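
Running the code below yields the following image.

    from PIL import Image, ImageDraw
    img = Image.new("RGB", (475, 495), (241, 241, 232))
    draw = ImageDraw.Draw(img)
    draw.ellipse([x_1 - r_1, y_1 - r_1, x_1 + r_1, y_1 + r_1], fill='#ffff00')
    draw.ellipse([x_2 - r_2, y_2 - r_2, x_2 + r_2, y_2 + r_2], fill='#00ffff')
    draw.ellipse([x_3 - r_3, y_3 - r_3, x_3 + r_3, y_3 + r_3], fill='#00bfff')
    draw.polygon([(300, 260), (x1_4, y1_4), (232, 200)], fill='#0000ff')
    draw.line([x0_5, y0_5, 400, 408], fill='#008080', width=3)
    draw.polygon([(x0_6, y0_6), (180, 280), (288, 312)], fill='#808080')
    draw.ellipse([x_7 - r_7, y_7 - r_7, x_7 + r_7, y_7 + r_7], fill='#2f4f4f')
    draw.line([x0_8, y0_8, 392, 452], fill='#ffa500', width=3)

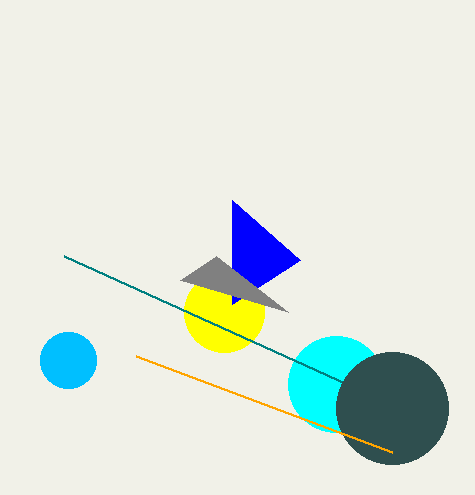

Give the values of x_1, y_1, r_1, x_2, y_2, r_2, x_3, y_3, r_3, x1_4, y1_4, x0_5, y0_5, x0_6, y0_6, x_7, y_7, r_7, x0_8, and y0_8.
x_1 = 224, y_1 = 312, r_1 = 40, x_2 = 336, y_2 = 384, r_2 = 48, x_3 = 68, y_3 = 360, r_3 = 28, x1_4 = 232, y1_4 = 304, x0_5 = 64, y0_5 = 256, x0_6 = 216, y0_6 = 256, x_7 = 392, y_7 = 408, r_7 = 56, x0_8 = 136, y0_8 = 356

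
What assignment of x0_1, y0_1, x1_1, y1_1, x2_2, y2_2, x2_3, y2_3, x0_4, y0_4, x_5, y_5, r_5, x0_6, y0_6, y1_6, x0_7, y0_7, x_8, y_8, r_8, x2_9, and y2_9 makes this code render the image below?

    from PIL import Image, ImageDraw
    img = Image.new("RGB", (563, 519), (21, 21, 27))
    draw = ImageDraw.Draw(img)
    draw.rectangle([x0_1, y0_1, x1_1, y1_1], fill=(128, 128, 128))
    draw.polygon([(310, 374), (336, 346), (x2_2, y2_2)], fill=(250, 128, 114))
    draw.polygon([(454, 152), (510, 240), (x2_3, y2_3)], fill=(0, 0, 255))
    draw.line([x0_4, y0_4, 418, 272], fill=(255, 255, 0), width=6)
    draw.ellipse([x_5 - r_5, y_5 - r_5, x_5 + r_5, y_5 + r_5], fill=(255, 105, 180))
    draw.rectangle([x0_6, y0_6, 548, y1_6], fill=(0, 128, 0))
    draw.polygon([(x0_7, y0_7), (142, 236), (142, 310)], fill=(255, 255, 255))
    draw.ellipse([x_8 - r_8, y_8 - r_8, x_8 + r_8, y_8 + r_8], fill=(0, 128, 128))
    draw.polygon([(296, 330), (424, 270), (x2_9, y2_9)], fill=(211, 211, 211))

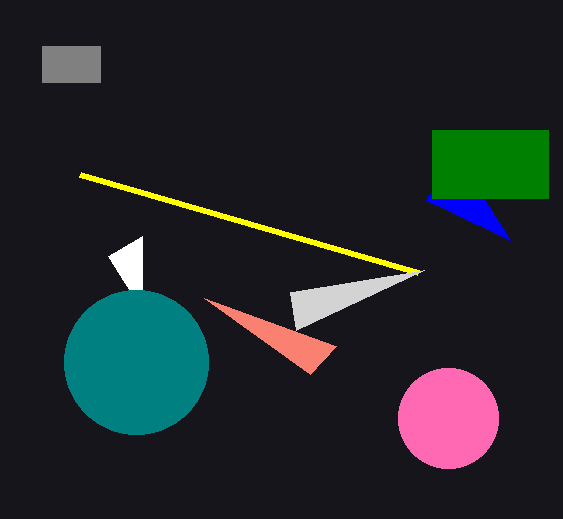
x0_1 = 42; y0_1 = 46; x1_1 = 100; y1_1 = 82; x2_2 = 204; y2_2 = 298; x2_3 = 426; y2_3 = 200; x0_4 = 80; y0_4 = 174; x_5 = 448; y_5 = 418; r_5 = 50; x0_6 = 432; y0_6 = 130; y1_6 = 198; x0_7 = 108; y0_7 = 256; x_8 = 136; y_8 = 362; r_8 = 72; x2_9 = 290; y2_9 = 292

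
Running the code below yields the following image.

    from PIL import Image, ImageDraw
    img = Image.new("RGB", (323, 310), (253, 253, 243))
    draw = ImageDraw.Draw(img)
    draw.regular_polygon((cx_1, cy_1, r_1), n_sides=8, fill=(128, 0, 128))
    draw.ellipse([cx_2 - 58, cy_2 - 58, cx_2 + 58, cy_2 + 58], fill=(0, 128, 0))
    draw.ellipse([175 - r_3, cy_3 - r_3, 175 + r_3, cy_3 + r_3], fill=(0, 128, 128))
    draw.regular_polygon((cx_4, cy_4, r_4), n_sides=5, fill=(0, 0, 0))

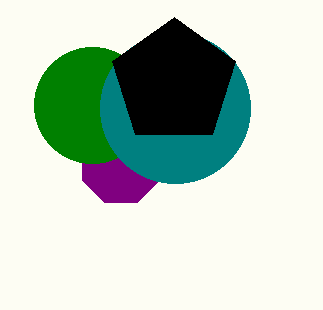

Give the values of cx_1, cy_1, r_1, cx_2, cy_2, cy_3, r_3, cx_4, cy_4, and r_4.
cx_1 = 121; cy_1 = 164; r_1 = 42; cx_2 = 92; cy_2 = 105; cy_3 = 108; r_3 = 75; cx_4 = 174; cy_4 = 82; r_4 = 65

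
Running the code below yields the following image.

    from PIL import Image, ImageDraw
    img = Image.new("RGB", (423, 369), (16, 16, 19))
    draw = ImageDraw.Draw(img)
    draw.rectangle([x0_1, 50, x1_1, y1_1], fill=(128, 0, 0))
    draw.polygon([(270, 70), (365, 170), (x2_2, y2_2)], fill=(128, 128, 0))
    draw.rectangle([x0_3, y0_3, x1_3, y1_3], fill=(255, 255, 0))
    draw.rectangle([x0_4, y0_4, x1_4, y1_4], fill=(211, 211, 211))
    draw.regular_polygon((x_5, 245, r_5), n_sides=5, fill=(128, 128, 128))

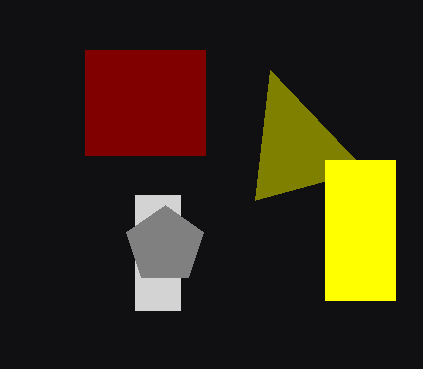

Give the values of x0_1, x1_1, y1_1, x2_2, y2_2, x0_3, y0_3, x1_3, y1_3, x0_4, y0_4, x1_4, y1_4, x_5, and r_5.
x0_1 = 85
x1_1 = 205
y1_1 = 155
x2_2 = 255
y2_2 = 200
x0_3 = 325
y0_3 = 160
x1_3 = 395
y1_3 = 300
x0_4 = 135
y0_4 = 195
x1_4 = 180
y1_4 = 310
x_5 = 165
r_5 = 40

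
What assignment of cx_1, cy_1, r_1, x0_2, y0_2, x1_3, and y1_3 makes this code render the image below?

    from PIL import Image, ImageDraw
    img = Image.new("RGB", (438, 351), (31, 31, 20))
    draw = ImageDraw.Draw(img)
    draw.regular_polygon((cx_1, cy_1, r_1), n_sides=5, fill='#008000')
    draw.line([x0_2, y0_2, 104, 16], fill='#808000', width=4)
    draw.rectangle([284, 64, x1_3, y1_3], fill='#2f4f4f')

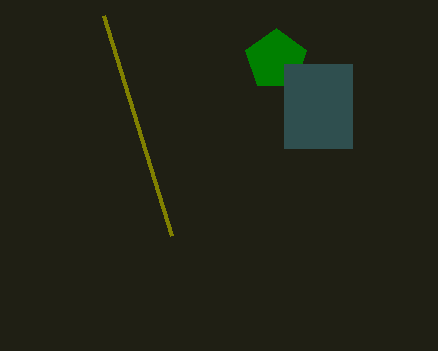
cx_1 = 276, cy_1 = 60, r_1 = 32, x0_2 = 172, y0_2 = 236, x1_3 = 352, y1_3 = 148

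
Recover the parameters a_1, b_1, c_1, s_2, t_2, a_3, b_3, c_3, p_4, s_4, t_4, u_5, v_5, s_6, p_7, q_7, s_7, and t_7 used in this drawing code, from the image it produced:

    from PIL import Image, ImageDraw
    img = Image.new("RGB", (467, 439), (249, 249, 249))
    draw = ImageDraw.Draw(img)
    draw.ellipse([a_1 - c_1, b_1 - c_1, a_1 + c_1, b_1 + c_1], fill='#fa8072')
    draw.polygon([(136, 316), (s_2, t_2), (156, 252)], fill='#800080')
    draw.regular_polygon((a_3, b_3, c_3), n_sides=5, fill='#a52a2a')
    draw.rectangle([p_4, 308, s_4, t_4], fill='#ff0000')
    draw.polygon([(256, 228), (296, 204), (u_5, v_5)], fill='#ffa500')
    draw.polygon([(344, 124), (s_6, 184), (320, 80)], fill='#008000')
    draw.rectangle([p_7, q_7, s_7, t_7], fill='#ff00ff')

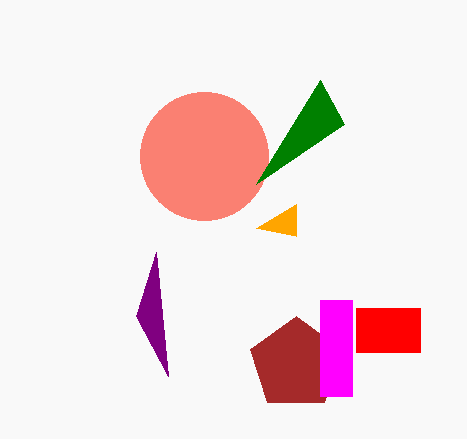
a_1 = 204
b_1 = 156
c_1 = 64
s_2 = 168
t_2 = 376
a_3 = 296
b_3 = 364
c_3 = 48
p_4 = 356
s_4 = 420
t_4 = 352
u_5 = 296
v_5 = 236
s_6 = 256
p_7 = 320
q_7 = 300
s_7 = 352
t_7 = 396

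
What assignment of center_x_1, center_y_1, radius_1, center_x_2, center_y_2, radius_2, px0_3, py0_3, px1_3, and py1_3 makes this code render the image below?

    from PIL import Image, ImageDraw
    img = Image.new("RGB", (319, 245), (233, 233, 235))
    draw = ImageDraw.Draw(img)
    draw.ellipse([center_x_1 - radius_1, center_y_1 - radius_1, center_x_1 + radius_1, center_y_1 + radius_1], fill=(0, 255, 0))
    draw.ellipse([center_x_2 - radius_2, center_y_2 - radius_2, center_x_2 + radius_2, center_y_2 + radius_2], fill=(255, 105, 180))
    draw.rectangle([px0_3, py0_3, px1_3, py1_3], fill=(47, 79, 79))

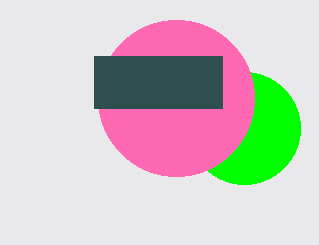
center_x_1 = 244
center_y_1 = 128
radius_1 = 56
center_x_2 = 176
center_y_2 = 98
radius_2 = 78
px0_3 = 94
py0_3 = 56
px1_3 = 222
py1_3 = 108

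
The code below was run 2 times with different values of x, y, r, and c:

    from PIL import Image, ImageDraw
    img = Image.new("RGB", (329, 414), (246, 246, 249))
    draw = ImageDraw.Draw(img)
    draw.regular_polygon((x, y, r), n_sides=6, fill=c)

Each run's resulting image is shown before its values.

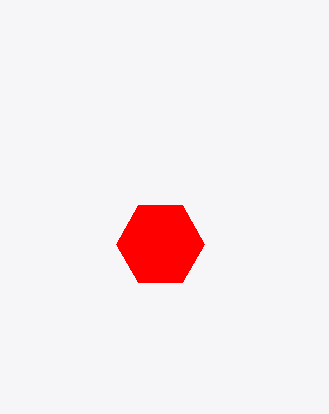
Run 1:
x = 160; y = 244; r = 44; c = 'red'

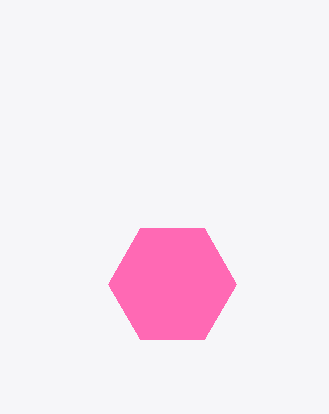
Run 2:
x = 172; y = 284; r = 64; c = 'hotpink'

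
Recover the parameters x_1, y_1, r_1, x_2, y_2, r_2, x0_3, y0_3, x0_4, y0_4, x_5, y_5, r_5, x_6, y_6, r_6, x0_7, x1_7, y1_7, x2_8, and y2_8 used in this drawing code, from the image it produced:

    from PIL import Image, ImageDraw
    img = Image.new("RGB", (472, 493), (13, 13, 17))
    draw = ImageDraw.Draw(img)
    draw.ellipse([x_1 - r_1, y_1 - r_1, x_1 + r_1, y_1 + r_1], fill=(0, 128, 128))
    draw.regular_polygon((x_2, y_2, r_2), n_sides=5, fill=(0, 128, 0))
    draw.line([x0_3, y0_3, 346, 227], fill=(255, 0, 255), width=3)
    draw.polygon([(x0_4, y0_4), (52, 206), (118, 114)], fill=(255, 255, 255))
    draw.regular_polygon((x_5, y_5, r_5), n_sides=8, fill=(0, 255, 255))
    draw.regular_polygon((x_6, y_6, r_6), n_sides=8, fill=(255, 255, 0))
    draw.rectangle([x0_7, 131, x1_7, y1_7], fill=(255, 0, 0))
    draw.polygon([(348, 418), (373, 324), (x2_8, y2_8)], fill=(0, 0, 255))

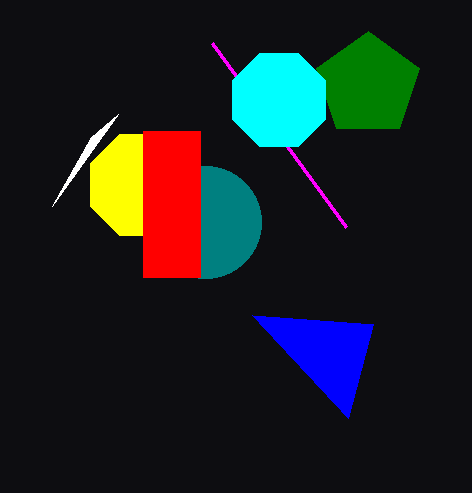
x_1 = 205; y_1 = 222; r_1 = 56; x_2 = 368; y_2 = 85; r_2 = 54; x0_3 = 212; y0_3 = 43; x0_4 = 91; y0_4 = 137; x_5 = 279; y_5 = 100; r_5 = 50; x_6 = 141; y_6 = 185; r_6 = 55; x0_7 = 143; x1_7 = 200; y1_7 = 277; x2_8 = 252; y2_8 = 315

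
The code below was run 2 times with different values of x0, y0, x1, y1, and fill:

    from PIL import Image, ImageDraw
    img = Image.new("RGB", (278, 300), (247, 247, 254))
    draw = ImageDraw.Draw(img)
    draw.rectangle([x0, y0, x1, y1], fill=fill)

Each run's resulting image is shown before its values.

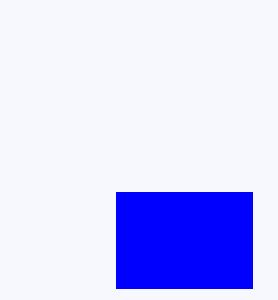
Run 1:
x0 = 116
y0 = 192
x1 = 252
y1 = 288
fill = 'blue'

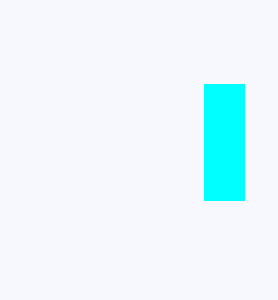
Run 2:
x0 = 204, y0 = 84, x1 = 244, y1 = 200, fill = 'cyan'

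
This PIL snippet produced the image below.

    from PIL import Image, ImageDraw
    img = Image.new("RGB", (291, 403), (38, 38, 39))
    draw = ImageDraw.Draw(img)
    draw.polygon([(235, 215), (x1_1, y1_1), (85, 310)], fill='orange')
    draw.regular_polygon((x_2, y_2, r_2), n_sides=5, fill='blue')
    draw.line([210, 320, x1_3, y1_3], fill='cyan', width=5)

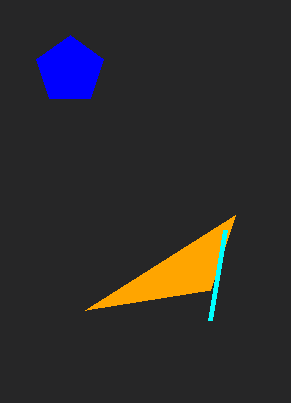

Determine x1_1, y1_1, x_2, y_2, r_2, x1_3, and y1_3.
x1_1 = 210; y1_1 = 290; x_2 = 70; y_2 = 70; r_2 = 35; x1_3 = 225; y1_3 = 230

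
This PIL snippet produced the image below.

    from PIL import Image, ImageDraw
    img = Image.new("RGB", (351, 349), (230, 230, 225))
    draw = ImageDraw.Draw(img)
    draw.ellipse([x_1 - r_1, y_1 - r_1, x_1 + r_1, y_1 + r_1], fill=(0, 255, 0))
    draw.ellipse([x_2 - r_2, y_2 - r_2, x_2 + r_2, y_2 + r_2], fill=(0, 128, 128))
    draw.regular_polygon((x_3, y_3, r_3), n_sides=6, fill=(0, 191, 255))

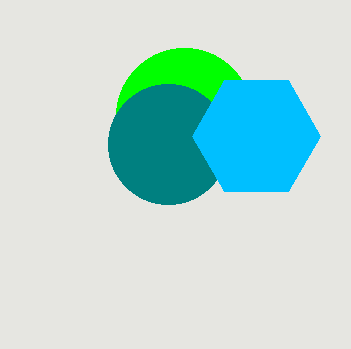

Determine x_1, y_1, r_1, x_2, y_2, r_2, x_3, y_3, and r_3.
x_1 = 184
y_1 = 116
r_1 = 68
x_2 = 168
y_2 = 144
r_2 = 60
x_3 = 256
y_3 = 136
r_3 = 64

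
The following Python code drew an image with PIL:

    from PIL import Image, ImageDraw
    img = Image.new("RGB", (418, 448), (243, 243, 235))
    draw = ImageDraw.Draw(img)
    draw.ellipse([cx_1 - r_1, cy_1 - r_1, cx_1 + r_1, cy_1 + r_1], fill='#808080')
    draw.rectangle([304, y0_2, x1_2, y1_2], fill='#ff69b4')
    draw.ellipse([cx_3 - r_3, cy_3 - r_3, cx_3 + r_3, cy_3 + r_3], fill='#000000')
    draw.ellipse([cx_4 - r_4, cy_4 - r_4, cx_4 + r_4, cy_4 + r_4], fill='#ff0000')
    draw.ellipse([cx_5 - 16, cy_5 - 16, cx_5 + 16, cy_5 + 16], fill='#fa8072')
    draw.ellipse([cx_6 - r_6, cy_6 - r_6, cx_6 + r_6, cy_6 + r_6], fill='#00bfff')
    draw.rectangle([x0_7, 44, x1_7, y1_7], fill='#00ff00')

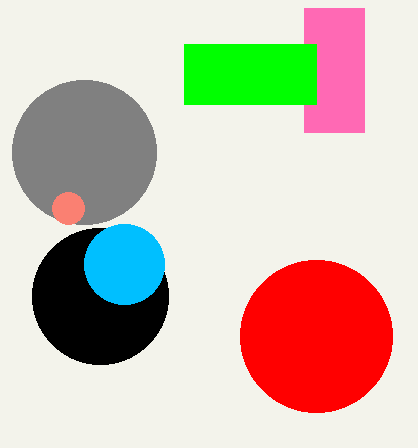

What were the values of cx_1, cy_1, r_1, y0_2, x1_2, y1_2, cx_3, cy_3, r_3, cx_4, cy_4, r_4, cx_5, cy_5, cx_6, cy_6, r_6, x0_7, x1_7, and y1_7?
cx_1 = 84
cy_1 = 152
r_1 = 72
y0_2 = 8
x1_2 = 364
y1_2 = 132
cx_3 = 100
cy_3 = 296
r_3 = 68
cx_4 = 316
cy_4 = 336
r_4 = 76
cx_5 = 68
cy_5 = 208
cx_6 = 124
cy_6 = 264
r_6 = 40
x0_7 = 184
x1_7 = 316
y1_7 = 104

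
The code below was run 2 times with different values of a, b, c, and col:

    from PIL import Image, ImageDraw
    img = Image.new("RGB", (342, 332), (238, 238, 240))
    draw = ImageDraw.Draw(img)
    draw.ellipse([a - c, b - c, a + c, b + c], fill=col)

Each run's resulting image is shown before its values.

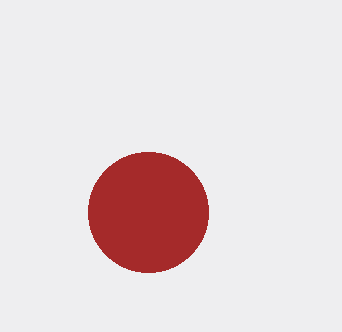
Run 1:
a = 148; b = 212; c = 60; col = 'brown'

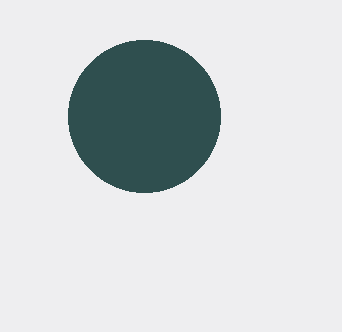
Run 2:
a = 144, b = 116, c = 76, col = 'darkslategray'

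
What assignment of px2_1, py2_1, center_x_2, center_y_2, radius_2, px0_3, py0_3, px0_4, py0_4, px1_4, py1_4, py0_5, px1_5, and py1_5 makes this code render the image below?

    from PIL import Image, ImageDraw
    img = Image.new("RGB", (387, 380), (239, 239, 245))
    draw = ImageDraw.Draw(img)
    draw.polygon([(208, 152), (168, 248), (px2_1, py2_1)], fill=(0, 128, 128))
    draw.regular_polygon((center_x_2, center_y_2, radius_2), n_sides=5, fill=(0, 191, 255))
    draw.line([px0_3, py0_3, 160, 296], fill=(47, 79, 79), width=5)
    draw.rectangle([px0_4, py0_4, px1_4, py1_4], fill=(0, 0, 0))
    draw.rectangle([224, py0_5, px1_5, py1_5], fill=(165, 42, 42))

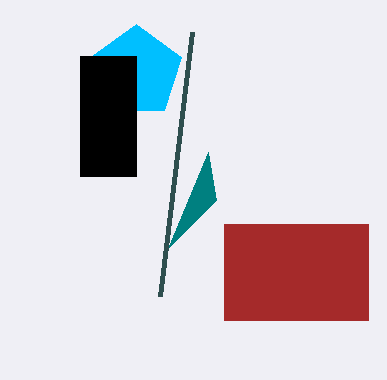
px2_1 = 216, py2_1 = 200, center_x_2 = 136, center_y_2 = 72, radius_2 = 48, px0_3 = 192, py0_3 = 32, px0_4 = 80, py0_4 = 56, px1_4 = 136, py1_4 = 176, py0_5 = 224, px1_5 = 368, py1_5 = 320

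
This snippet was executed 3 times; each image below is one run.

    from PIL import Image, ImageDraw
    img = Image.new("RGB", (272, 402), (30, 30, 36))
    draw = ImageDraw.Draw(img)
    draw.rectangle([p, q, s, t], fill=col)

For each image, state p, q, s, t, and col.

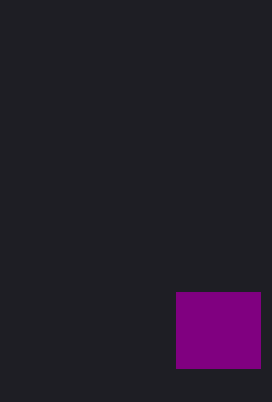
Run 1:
p = 176
q = 292
s = 260
t = 368
col = 'purple'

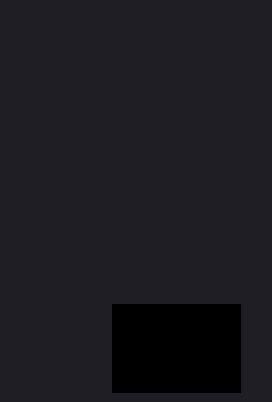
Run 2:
p = 112
q = 304
s = 240
t = 392
col = 'black'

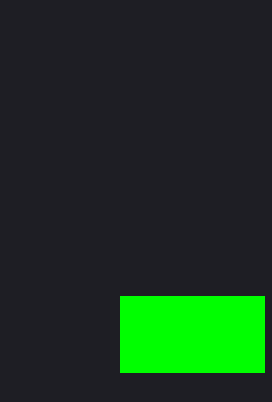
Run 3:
p = 120, q = 296, s = 264, t = 372, col = 'lime'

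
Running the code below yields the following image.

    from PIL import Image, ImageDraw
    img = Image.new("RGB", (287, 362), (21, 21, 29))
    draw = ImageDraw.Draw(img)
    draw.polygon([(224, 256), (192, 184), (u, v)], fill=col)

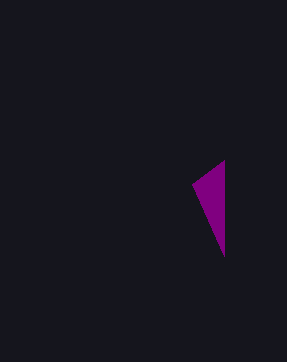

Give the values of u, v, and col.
u = 224; v = 160; col = 'purple'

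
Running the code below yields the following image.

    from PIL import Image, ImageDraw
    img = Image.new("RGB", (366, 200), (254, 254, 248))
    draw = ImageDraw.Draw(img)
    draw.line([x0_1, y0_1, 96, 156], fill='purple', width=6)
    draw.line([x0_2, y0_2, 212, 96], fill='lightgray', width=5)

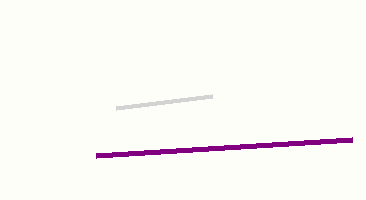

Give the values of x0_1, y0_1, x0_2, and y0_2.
x0_1 = 352
y0_1 = 140
x0_2 = 116
y0_2 = 108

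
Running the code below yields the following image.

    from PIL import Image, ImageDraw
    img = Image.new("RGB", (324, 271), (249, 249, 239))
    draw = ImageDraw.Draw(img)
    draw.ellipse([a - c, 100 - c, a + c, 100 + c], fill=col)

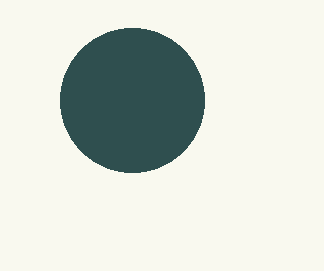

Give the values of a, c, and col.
a = 132
c = 72
col = 'darkslategray'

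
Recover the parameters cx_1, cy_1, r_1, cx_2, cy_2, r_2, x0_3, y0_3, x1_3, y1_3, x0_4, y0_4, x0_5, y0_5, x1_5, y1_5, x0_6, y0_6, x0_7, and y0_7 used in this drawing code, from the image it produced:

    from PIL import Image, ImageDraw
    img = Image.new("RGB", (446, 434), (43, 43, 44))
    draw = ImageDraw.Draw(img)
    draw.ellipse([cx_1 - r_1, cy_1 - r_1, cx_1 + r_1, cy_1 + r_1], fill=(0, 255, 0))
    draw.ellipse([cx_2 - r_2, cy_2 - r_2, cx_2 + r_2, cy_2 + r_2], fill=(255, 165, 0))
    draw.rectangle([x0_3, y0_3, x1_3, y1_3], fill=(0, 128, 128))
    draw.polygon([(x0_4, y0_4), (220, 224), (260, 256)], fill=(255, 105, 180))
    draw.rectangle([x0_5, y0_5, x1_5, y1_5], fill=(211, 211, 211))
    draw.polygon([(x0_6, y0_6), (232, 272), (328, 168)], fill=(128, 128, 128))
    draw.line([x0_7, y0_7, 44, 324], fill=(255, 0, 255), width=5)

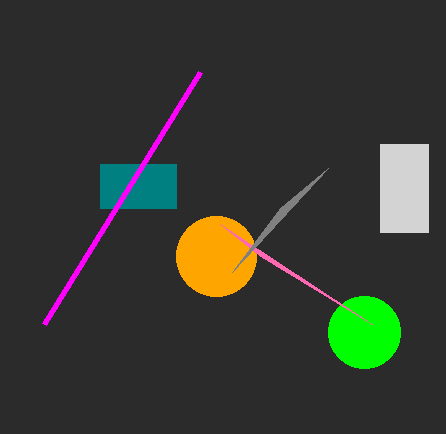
cx_1 = 364, cy_1 = 332, r_1 = 36, cx_2 = 216, cy_2 = 256, r_2 = 40, x0_3 = 100, y0_3 = 164, x1_3 = 176, y1_3 = 208, x0_4 = 372, y0_4 = 324, x0_5 = 380, y0_5 = 144, x1_5 = 428, y1_5 = 232, x0_6 = 280, y0_6 = 208, x0_7 = 200, y0_7 = 72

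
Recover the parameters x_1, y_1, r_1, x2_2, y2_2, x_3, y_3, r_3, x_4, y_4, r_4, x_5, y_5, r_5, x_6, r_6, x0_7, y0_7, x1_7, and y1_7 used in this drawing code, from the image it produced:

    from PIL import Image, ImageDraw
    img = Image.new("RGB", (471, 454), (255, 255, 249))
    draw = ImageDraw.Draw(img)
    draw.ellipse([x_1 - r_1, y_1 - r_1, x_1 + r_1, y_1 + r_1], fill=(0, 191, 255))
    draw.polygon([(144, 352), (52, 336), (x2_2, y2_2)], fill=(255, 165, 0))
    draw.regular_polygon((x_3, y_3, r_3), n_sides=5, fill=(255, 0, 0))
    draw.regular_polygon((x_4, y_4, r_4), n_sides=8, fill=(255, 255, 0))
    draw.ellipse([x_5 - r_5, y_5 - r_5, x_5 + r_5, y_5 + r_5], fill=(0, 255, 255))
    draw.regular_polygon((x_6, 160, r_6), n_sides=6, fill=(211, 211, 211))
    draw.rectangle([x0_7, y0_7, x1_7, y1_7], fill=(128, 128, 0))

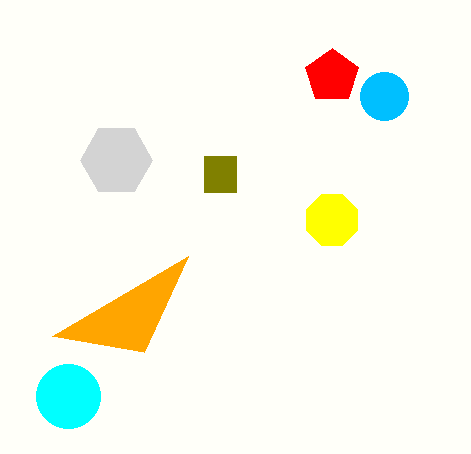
x_1 = 384; y_1 = 96; r_1 = 24; x2_2 = 188; y2_2 = 256; x_3 = 332; y_3 = 76; r_3 = 28; x_4 = 332; y_4 = 220; r_4 = 28; x_5 = 68; y_5 = 396; r_5 = 32; x_6 = 116; r_6 = 36; x0_7 = 204; y0_7 = 156; x1_7 = 236; y1_7 = 192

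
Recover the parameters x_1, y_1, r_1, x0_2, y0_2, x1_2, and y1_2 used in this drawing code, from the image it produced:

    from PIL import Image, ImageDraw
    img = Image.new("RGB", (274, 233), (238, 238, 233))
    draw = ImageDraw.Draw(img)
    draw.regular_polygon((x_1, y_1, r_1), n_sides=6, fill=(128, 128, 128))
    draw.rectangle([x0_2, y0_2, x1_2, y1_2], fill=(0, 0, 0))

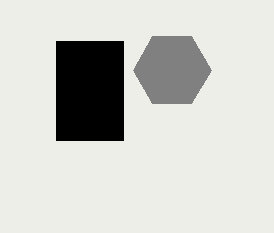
x_1 = 172, y_1 = 70, r_1 = 39, x0_2 = 56, y0_2 = 41, x1_2 = 123, y1_2 = 140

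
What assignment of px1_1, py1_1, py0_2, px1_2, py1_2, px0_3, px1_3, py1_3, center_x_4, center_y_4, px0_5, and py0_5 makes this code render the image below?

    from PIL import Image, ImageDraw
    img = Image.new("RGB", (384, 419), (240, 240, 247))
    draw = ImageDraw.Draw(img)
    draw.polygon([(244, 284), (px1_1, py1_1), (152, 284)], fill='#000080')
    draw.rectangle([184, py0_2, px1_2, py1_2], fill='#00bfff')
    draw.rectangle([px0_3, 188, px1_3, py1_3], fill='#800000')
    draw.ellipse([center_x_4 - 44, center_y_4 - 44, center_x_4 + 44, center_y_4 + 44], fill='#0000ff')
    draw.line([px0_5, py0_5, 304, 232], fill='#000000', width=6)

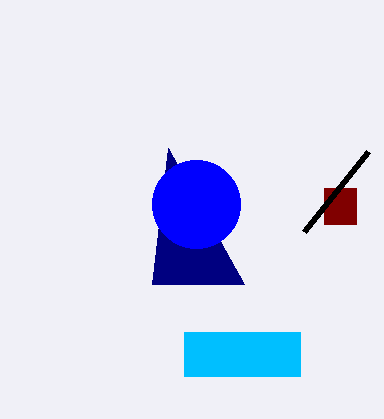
px1_1 = 168, py1_1 = 148, py0_2 = 332, px1_2 = 300, py1_2 = 376, px0_3 = 324, px1_3 = 356, py1_3 = 224, center_x_4 = 196, center_y_4 = 204, px0_5 = 368, py0_5 = 152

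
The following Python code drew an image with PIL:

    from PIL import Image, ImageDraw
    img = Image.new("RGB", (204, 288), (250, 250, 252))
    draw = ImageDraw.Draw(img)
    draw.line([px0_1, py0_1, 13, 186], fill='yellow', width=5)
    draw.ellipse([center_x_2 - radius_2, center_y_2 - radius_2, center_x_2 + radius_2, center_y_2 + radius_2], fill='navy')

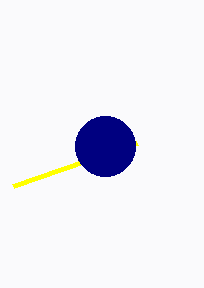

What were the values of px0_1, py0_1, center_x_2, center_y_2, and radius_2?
px0_1 = 137
py0_1 = 143
center_x_2 = 105
center_y_2 = 146
radius_2 = 30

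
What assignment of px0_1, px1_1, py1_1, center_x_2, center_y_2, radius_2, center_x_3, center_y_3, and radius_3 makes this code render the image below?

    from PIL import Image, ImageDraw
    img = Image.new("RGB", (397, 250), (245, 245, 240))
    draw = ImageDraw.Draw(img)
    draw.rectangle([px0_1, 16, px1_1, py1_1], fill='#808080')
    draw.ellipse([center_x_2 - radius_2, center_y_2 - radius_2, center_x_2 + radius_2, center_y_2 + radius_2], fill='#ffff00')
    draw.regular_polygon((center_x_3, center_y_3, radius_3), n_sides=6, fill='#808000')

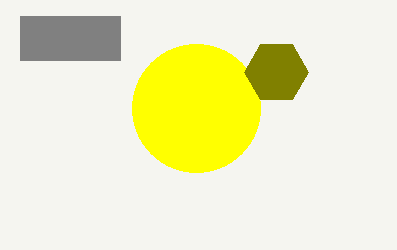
px0_1 = 20; px1_1 = 120; py1_1 = 60; center_x_2 = 196; center_y_2 = 108; radius_2 = 64; center_x_3 = 276; center_y_3 = 72; radius_3 = 32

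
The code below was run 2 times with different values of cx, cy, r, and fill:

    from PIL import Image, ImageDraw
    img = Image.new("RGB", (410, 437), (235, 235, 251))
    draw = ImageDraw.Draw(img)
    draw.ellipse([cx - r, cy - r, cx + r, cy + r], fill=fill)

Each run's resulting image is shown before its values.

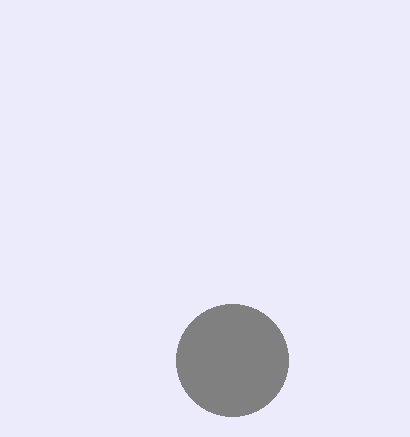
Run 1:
cx = 232
cy = 360
r = 56
fill = 'gray'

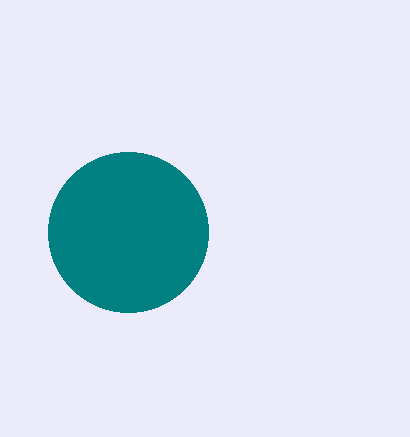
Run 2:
cx = 128, cy = 232, r = 80, fill = 'teal'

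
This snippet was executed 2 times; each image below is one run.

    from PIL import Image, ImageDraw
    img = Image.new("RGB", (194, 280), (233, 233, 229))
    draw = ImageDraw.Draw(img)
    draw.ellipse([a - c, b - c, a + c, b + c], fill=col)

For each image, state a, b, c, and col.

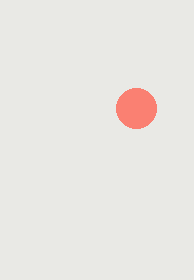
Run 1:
a = 136, b = 108, c = 20, col = 'salmon'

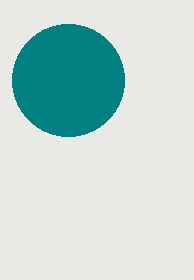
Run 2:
a = 68; b = 80; c = 56; col = 'teal'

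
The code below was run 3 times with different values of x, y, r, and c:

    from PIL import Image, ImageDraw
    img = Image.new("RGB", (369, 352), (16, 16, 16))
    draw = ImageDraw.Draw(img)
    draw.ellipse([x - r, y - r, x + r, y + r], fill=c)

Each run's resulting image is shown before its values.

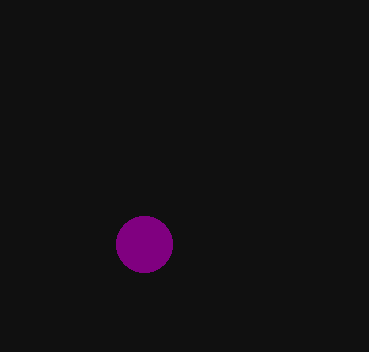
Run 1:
x = 144
y = 244
r = 28
c = 'purple'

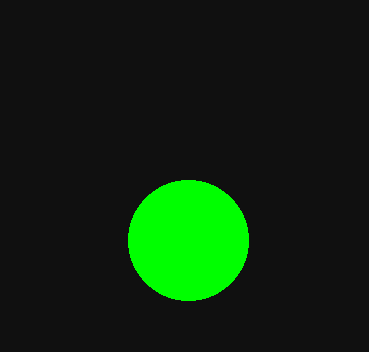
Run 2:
x = 188; y = 240; r = 60; c = 'lime'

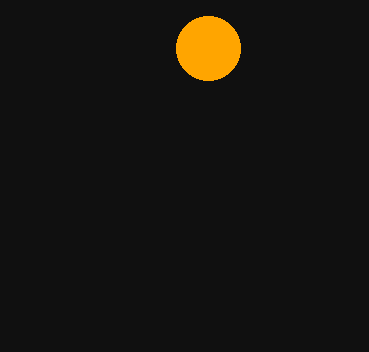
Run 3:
x = 208; y = 48; r = 32; c = 'orange'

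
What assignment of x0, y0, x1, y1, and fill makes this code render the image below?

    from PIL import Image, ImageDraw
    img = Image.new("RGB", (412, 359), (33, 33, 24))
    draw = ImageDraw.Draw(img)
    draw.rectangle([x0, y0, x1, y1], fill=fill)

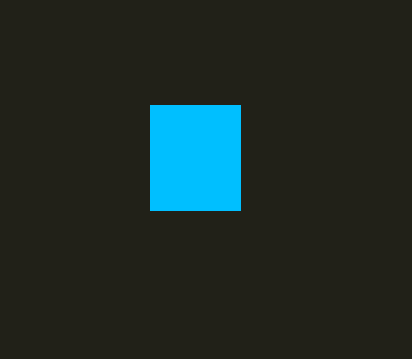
x0 = 150, y0 = 105, x1 = 240, y1 = 210, fill = 'deepskyblue'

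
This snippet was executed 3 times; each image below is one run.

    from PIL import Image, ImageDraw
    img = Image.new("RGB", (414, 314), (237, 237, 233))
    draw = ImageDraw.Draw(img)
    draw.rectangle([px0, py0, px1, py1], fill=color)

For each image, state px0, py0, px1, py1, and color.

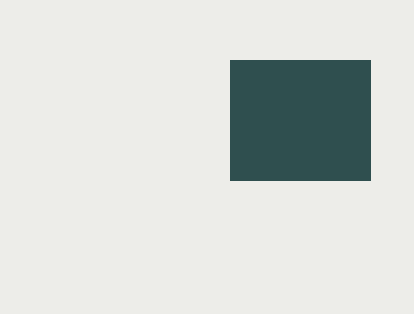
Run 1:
px0 = 230, py0 = 60, px1 = 370, py1 = 180, color = 'darkslategray'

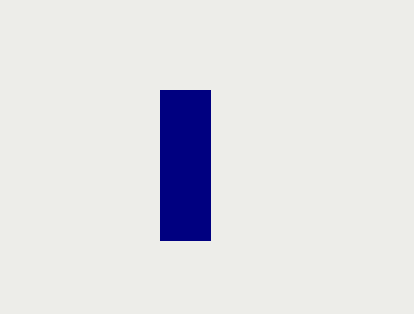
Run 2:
px0 = 160, py0 = 90, px1 = 210, py1 = 240, color = 'navy'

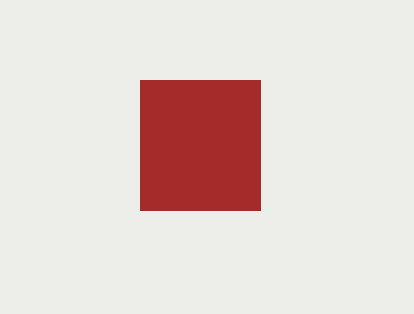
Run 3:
px0 = 140
py0 = 80
px1 = 260
py1 = 210
color = 'brown'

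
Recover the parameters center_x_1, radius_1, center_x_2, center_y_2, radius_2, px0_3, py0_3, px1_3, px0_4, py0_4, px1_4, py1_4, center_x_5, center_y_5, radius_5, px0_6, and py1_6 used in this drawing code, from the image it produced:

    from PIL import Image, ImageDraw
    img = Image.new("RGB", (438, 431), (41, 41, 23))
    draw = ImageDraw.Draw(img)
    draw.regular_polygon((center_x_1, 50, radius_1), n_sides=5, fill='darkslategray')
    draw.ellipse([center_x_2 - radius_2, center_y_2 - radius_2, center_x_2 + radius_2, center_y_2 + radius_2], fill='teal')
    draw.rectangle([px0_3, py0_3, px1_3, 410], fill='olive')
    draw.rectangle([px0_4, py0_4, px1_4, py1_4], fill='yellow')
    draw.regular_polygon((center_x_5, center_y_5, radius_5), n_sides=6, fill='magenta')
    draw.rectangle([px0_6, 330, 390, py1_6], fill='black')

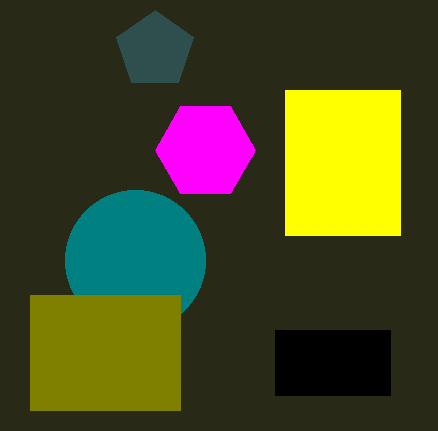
center_x_1 = 155, radius_1 = 40, center_x_2 = 135, center_y_2 = 260, radius_2 = 70, px0_3 = 30, py0_3 = 295, px1_3 = 180, px0_4 = 285, py0_4 = 90, px1_4 = 400, py1_4 = 235, center_x_5 = 205, center_y_5 = 150, radius_5 = 50, px0_6 = 275, py1_6 = 395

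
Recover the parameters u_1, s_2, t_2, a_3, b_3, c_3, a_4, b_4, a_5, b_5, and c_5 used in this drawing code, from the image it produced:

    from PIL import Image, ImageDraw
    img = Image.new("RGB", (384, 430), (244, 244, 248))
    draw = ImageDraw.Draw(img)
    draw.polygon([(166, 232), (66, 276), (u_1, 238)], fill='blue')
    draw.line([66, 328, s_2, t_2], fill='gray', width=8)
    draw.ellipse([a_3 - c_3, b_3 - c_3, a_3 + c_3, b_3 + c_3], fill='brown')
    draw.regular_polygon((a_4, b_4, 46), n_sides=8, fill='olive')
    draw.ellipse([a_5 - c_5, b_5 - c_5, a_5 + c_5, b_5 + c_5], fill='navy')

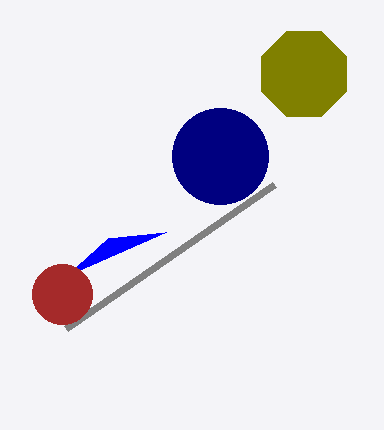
u_1 = 108, s_2 = 274, t_2 = 184, a_3 = 62, b_3 = 294, c_3 = 30, a_4 = 304, b_4 = 74, a_5 = 220, b_5 = 156, c_5 = 48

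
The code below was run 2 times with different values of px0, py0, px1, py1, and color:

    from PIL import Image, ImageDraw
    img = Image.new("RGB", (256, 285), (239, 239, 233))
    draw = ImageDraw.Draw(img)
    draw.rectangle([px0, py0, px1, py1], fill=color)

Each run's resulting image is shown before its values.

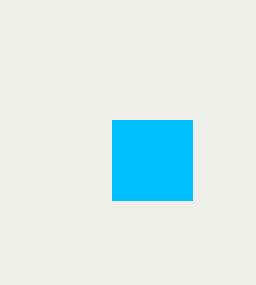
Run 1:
px0 = 112, py0 = 120, px1 = 192, py1 = 200, color = 'deepskyblue'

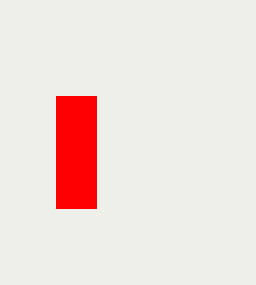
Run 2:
px0 = 56
py0 = 96
px1 = 96
py1 = 208
color = 'red'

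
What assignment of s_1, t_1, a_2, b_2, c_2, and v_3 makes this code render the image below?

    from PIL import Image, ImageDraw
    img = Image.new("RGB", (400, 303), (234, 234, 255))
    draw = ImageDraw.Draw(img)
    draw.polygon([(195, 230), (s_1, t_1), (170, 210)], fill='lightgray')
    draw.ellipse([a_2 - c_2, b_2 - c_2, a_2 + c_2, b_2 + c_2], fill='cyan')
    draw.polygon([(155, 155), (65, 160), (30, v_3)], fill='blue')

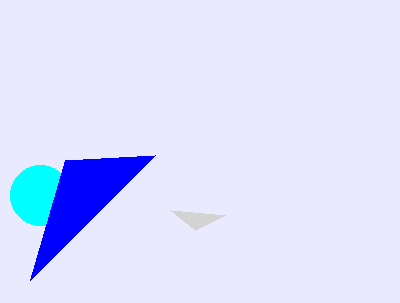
s_1 = 225; t_1 = 215; a_2 = 40; b_2 = 195; c_2 = 30; v_3 = 280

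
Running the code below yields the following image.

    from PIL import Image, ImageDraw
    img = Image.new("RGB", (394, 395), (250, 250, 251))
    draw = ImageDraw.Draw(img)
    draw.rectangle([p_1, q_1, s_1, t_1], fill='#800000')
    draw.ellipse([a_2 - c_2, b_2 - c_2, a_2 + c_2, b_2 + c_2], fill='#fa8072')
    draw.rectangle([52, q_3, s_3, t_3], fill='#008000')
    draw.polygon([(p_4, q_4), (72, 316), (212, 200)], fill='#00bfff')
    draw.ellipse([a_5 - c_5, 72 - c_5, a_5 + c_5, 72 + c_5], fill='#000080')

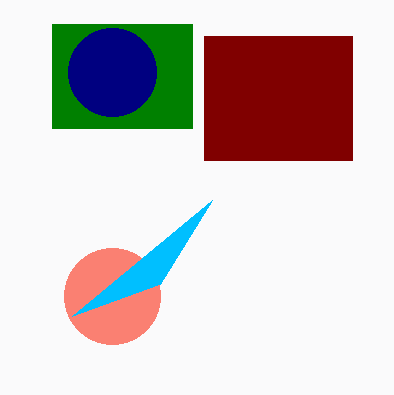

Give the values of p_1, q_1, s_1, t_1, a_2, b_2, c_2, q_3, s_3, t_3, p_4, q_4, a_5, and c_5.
p_1 = 204
q_1 = 36
s_1 = 352
t_1 = 160
a_2 = 112
b_2 = 296
c_2 = 48
q_3 = 24
s_3 = 192
t_3 = 128
p_4 = 160
q_4 = 284
a_5 = 112
c_5 = 44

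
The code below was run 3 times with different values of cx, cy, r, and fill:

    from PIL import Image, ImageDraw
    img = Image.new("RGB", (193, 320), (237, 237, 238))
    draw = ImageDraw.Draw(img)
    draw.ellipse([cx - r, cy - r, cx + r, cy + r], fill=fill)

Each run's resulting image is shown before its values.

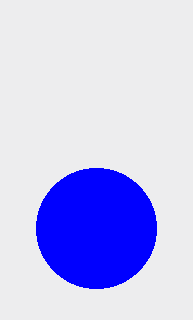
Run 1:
cx = 96; cy = 228; r = 60; fill = 'blue'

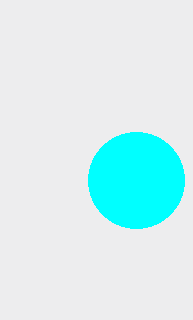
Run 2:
cx = 136
cy = 180
r = 48
fill = 'cyan'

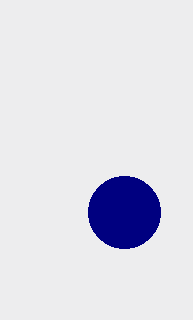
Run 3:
cx = 124
cy = 212
r = 36
fill = 'navy'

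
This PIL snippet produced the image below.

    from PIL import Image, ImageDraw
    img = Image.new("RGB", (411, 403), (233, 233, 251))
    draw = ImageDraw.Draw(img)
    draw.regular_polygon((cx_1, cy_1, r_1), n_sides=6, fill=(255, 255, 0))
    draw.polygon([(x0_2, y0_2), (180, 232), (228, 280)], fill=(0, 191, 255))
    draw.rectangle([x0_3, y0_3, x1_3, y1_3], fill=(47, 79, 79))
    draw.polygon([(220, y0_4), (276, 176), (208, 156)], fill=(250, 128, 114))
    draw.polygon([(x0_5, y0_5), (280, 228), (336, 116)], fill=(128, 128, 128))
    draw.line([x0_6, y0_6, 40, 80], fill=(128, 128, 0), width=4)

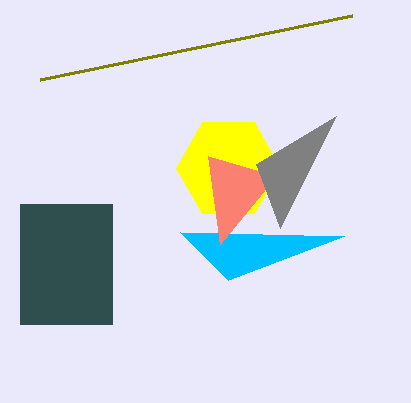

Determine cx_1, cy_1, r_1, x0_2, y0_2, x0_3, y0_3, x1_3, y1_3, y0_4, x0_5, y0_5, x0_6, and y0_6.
cx_1 = 228, cy_1 = 168, r_1 = 52, x0_2 = 344, y0_2 = 236, x0_3 = 20, y0_3 = 204, x1_3 = 112, y1_3 = 324, y0_4 = 244, x0_5 = 256, y0_5 = 164, x0_6 = 352, y0_6 = 16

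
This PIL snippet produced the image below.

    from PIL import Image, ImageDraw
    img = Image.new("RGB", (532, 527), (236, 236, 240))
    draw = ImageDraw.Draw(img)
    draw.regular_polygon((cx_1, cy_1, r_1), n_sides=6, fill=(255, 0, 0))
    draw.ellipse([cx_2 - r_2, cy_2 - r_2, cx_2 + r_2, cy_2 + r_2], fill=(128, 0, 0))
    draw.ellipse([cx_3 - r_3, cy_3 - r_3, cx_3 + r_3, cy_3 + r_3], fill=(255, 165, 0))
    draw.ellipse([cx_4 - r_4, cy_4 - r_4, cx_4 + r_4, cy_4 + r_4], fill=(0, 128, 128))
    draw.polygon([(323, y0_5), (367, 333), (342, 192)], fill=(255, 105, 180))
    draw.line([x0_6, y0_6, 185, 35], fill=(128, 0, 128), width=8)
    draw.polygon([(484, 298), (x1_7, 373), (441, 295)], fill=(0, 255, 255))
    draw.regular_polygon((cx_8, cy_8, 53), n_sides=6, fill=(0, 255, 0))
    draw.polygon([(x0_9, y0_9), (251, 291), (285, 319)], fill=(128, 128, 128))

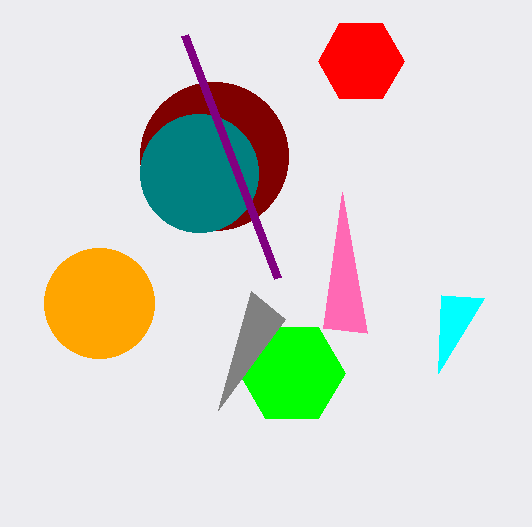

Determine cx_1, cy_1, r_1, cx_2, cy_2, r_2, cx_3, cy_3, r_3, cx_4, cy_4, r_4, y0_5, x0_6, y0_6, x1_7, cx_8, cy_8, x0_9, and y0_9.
cx_1 = 361; cy_1 = 61; r_1 = 43; cx_2 = 214; cy_2 = 156; r_2 = 74; cx_3 = 99; cy_3 = 303; r_3 = 55; cx_4 = 199; cy_4 = 173; r_4 = 59; y0_5 = 328; x0_6 = 278; y0_6 = 278; x1_7 = 438; cx_8 = 292; cy_8 = 373; x0_9 = 218; y0_9 = 410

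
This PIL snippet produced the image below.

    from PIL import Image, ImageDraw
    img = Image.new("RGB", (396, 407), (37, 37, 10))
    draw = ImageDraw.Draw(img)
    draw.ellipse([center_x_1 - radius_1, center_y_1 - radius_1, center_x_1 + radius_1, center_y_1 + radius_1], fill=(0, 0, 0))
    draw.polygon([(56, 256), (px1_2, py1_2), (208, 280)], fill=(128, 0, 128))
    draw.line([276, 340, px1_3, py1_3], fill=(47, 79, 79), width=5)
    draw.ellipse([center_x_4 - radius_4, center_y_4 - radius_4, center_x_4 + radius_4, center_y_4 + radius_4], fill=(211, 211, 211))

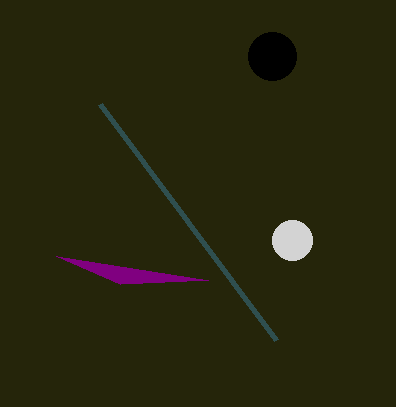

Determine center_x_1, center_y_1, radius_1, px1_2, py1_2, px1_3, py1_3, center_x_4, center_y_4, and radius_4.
center_x_1 = 272; center_y_1 = 56; radius_1 = 24; px1_2 = 120; py1_2 = 284; px1_3 = 100; py1_3 = 104; center_x_4 = 292; center_y_4 = 240; radius_4 = 20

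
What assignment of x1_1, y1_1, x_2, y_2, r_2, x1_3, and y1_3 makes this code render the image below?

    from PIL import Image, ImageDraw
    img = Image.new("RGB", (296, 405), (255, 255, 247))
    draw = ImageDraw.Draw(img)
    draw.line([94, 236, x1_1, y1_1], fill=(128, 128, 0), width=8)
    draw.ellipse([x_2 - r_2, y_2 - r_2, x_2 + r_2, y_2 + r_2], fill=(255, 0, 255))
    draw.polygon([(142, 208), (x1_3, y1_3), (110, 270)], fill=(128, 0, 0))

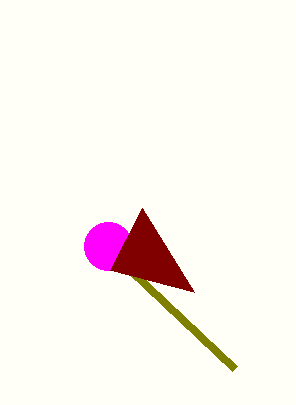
x1_1 = 234, y1_1 = 368, x_2 = 108, y_2 = 246, r_2 = 24, x1_3 = 194, y1_3 = 292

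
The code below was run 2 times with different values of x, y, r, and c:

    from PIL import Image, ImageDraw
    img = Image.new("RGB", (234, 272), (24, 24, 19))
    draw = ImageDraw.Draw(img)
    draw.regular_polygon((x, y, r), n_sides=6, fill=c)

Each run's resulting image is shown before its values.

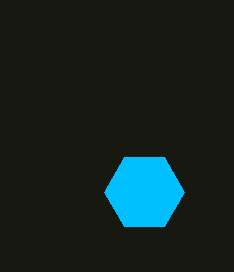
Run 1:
x = 144; y = 192; r = 40; c = 'deepskyblue'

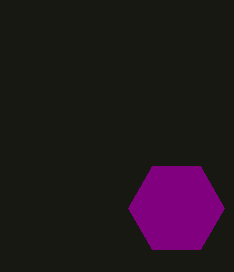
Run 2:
x = 176; y = 208; r = 48; c = 'purple'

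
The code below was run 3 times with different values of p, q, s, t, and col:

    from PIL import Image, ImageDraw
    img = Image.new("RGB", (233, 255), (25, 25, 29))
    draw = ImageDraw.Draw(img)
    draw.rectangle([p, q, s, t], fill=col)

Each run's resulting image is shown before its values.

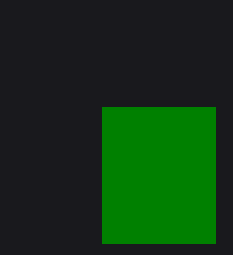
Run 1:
p = 102; q = 107; s = 215; t = 243; col = 'green'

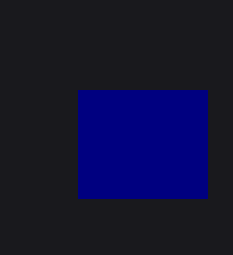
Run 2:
p = 78; q = 90; s = 207; t = 198; col = 'navy'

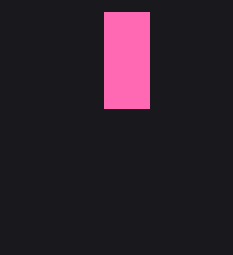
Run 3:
p = 104
q = 12
s = 149
t = 108
col = 'hotpink'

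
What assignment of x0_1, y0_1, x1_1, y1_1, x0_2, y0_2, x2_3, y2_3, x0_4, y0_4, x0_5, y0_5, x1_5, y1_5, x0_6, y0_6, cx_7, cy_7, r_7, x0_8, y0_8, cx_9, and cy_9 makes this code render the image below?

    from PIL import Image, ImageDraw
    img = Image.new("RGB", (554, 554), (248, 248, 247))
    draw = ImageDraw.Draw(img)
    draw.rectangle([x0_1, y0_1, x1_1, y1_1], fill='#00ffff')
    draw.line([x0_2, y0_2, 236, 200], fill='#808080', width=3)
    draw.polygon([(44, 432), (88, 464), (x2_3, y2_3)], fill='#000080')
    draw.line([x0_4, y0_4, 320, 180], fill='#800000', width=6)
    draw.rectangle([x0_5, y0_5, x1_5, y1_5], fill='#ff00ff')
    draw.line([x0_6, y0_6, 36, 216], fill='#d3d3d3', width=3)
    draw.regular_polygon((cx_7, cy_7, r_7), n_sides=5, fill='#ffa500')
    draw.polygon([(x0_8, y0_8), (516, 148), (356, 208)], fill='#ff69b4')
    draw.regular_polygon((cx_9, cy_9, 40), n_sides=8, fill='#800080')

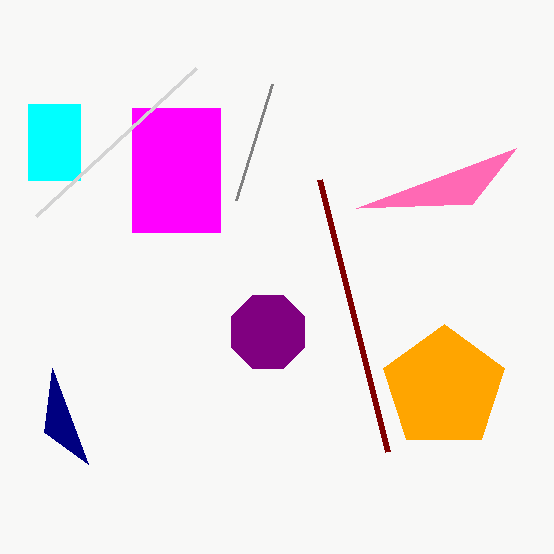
x0_1 = 28; y0_1 = 104; x1_1 = 80; y1_1 = 180; x0_2 = 272; y0_2 = 84; x2_3 = 52; y2_3 = 368; x0_4 = 388; y0_4 = 452; x0_5 = 132; y0_5 = 108; x1_5 = 220; y1_5 = 232; x0_6 = 196; y0_6 = 68; cx_7 = 444; cy_7 = 388; r_7 = 64; x0_8 = 472; y0_8 = 204; cx_9 = 268; cy_9 = 332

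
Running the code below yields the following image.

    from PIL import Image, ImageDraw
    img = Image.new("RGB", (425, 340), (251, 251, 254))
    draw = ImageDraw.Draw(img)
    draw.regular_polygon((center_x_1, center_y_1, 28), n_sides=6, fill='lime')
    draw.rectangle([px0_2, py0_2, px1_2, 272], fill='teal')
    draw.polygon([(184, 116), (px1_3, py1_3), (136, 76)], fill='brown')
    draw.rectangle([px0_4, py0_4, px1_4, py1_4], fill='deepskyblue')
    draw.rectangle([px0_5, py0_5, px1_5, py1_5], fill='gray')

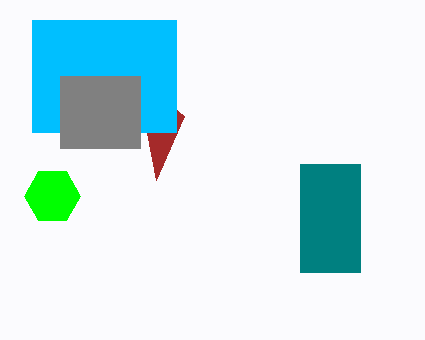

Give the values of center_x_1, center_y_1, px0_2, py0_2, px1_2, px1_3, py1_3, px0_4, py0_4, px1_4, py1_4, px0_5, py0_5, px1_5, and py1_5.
center_x_1 = 52; center_y_1 = 196; px0_2 = 300; py0_2 = 164; px1_2 = 360; px1_3 = 156; py1_3 = 180; px0_4 = 32; py0_4 = 20; px1_4 = 176; py1_4 = 132; px0_5 = 60; py0_5 = 76; px1_5 = 140; py1_5 = 148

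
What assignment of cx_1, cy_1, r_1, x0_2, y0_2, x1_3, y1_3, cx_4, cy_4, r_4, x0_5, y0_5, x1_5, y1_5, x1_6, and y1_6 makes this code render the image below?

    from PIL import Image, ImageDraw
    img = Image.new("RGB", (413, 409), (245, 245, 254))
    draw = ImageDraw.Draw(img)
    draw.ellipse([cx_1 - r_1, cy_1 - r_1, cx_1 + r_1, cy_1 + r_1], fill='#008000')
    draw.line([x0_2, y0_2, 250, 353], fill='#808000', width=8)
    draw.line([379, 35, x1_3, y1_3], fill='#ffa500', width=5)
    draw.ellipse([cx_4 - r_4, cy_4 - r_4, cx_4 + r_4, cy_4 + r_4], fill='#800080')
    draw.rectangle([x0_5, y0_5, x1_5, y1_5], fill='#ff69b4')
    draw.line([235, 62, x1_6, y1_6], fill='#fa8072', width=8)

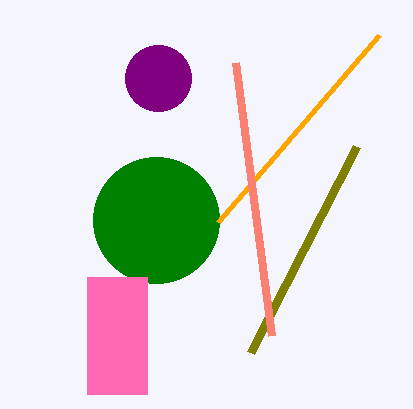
cx_1 = 156; cy_1 = 220; r_1 = 63; x0_2 = 356; y0_2 = 147; x1_3 = 218; y1_3 = 222; cx_4 = 158; cy_4 = 78; r_4 = 33; x0_5 = 87; y0_5 = 277; x1_5 = 147; y1_5 = 394; x1_6 = 271; y1_6 = 335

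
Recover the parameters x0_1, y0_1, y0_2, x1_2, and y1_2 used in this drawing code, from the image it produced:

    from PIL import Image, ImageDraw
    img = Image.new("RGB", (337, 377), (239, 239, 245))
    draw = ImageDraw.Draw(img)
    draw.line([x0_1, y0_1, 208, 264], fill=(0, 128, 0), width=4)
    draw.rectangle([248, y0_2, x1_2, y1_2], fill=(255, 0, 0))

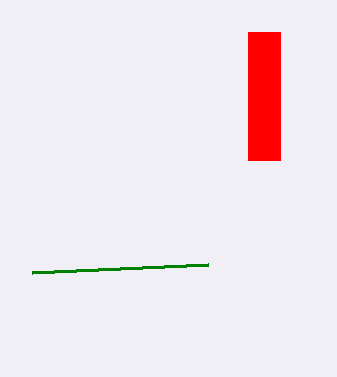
x0_1 = 32
y0_1 = 272
y0_2 = 32
x1_2 = 280
y1_2 = 160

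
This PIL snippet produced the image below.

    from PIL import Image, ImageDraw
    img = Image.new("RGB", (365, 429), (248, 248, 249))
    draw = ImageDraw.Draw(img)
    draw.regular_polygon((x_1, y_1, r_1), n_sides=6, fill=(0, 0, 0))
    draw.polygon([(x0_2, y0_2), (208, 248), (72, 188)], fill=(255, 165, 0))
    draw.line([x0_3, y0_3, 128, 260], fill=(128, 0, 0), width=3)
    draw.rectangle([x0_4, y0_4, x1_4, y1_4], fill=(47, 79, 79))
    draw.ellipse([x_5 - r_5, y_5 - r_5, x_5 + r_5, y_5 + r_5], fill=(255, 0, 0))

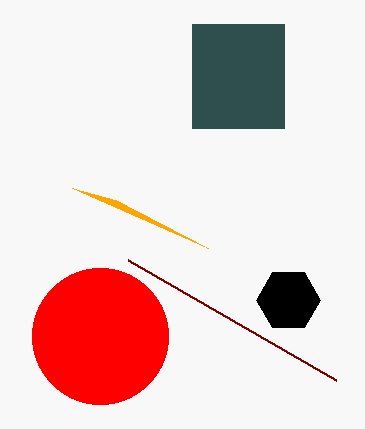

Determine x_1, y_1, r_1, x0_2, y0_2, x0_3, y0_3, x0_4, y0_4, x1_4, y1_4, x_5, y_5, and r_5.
x_1 = 288; y_1 = 300; r_1 = 32; x0_2 = 116; y0_2 = 200; x0_3 = 336; y0_3 = 380; x0_4 = 192; y0_4 = 24; x1_4 = 284; y1_4 = 128; x_5 = 100; y_5 = 336; r_5 = 68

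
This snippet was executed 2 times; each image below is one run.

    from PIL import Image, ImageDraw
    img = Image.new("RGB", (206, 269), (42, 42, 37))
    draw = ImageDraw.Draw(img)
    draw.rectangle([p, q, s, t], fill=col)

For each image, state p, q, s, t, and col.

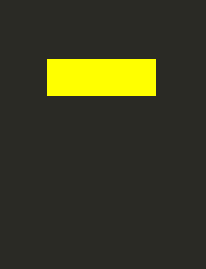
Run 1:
p = 47
q = 59
s = 155
t = 95
col = 'yellow'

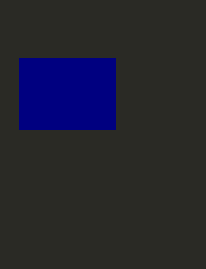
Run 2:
p = 19, q = 58, s = 115, t = 129, col = 'navy'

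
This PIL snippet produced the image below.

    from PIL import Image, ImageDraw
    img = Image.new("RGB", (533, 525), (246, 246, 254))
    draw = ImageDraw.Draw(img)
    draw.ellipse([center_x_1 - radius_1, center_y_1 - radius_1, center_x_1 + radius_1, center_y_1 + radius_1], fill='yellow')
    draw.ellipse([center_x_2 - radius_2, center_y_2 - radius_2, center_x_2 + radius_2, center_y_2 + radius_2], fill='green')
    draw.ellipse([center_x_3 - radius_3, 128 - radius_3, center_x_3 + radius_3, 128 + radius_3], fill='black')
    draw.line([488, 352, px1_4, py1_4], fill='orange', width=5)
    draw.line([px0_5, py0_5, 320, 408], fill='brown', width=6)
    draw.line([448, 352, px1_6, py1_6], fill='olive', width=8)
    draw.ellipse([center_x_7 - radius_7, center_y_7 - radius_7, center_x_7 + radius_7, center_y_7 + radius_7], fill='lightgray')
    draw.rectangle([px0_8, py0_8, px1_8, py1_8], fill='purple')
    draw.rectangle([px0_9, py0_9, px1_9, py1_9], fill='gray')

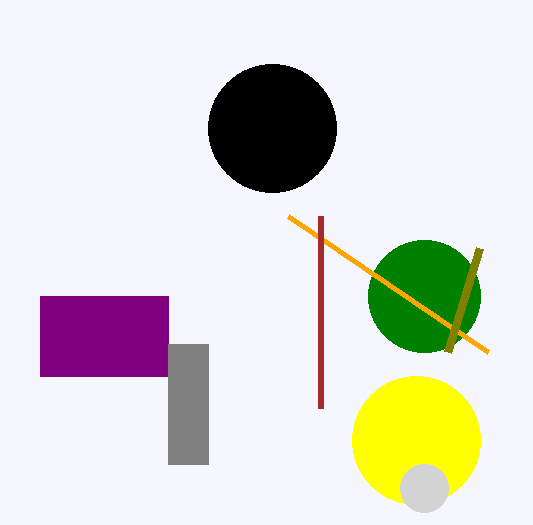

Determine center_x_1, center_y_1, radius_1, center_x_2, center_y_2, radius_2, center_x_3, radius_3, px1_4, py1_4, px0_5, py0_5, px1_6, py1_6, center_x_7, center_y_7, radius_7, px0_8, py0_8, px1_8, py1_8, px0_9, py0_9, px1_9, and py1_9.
center_x_1 = 416; center_y_1 = 440; radius_1 = 64; center_x_2 = 424; center_y_2 = 296; radius_2 = 56; center_x_3 = 272; radius_3 = 64; px1_4 = 288; py1_4 = 216; px0_5 = 320; py0_5 = 216; px1_6 = 480; py1_6 = 248; center_x_7 = 424; center_y_7 = 488; radius_7 = 24; px0_8 = 40; py0_8 = 296; px1_8 = 168; py1_8 = 376; px0_9 = 168; py0_9 = 344; px1_9 = 208; py1_9 = 464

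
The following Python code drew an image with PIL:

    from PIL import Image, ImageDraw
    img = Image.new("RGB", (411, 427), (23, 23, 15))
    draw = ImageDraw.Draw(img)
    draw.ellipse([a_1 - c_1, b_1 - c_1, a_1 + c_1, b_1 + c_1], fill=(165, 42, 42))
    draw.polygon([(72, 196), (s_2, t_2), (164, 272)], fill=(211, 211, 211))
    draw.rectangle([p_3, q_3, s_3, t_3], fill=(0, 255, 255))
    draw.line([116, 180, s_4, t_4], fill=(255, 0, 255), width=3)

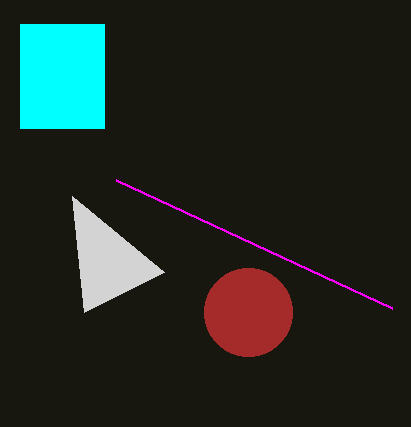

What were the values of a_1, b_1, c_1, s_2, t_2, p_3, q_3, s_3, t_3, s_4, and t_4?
a_1 = 248, b_1 = 312, c_1 = 44, s_2 = 84, t_2 = 312, p_3 = 20, q_3 = 24, s_3 = 104, t_3 = 128, s_4 = 392, t_4 = 308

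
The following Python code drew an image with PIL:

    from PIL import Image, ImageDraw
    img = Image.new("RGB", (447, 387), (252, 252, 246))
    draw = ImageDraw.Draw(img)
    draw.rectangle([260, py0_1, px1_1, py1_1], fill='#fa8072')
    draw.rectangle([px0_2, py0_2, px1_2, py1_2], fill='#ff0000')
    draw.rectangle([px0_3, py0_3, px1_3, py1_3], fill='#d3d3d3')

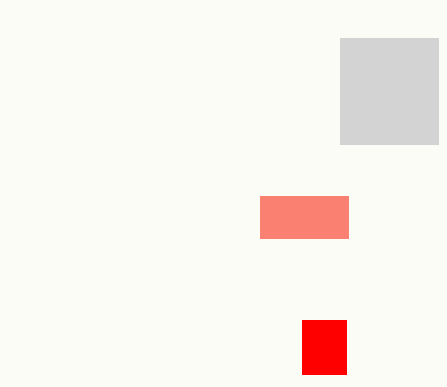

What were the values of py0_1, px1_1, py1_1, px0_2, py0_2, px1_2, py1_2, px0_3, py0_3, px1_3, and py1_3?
py0_1 = 196, px1_1 = 348, py1_1 = 238, px0_2 = 302, py0_2 = 320, px1_2 = 346, py1_2 = 374, px0_3 = 340, py0_3 = 38, px1_3 = 438, py1_3 = 144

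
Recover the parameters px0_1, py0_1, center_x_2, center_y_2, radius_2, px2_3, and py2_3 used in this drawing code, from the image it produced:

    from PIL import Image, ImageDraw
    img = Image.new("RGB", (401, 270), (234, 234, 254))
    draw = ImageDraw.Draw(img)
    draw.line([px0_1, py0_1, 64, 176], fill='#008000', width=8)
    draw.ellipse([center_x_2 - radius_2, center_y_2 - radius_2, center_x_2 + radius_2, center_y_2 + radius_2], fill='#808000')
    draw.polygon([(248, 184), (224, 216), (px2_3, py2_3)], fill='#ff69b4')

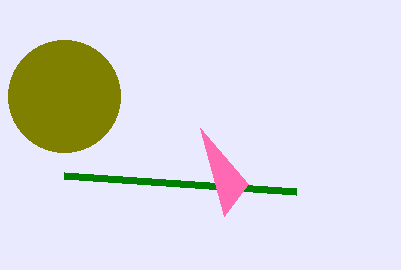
px0_1 = 296; py0_1 = 192; center_x_2 = 64; center_y_2 = 96; radius_2 = 56; px2_3 = 200; py2_3 = 128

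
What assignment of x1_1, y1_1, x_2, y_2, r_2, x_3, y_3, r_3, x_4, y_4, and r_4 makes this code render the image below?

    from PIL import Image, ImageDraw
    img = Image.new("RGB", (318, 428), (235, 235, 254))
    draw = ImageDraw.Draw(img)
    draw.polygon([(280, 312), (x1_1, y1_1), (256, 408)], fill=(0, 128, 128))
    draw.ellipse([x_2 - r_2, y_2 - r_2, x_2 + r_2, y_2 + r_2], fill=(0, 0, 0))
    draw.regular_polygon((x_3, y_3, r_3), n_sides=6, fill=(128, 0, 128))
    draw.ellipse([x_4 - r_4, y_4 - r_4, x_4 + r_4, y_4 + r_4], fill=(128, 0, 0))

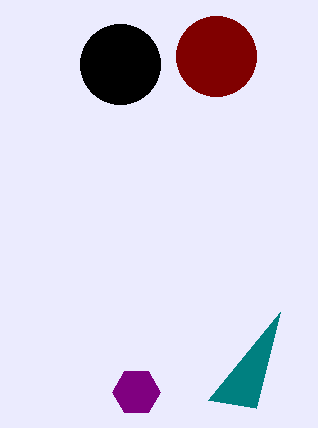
x1_1 = 208
y1_1 = 400
x_2 = 120
y_2 = 64
r_2 = 40
x_3 = 136
y_3 = 392
r_3 = 24
x_4 = 216
y_4 = 56
r_4 = 40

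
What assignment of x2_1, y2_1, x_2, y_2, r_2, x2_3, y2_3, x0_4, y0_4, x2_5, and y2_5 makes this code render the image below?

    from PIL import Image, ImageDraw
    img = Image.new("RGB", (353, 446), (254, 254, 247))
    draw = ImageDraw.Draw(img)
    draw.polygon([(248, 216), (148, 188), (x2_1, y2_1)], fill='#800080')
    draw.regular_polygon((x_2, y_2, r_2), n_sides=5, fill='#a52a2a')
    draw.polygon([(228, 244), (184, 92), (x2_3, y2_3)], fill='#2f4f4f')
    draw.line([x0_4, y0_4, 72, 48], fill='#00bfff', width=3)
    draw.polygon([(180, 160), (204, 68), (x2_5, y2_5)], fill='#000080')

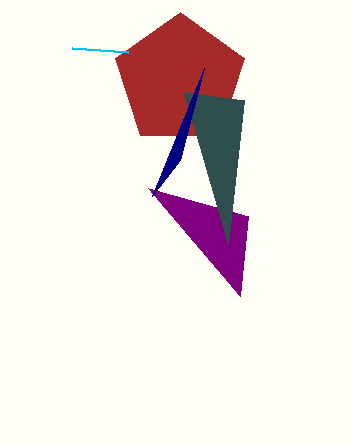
x2_1 = 240; y2_1 = 296; x_2 = 180; y_2 = 80; r_2 = 68; x2_3 = 244; y2_3 = 100; x0_4 = 128; y0_4 = 52; x2_5 = 152; y2_5 = 196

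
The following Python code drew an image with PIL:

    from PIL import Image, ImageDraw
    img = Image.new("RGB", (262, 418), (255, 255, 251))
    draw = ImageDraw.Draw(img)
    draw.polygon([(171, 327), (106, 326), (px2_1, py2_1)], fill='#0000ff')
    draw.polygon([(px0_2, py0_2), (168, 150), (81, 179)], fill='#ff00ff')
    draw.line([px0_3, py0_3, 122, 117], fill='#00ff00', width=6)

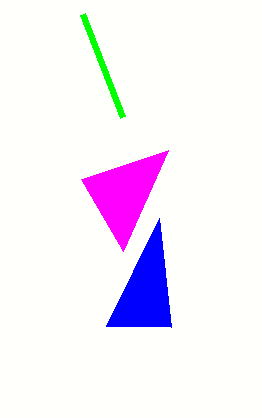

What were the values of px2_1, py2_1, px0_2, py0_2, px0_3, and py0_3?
px2_1 = 159
py2_1 = 218
px0_2 = 123
py0_2 = 251
px0_3 = 82
py0_3 = 14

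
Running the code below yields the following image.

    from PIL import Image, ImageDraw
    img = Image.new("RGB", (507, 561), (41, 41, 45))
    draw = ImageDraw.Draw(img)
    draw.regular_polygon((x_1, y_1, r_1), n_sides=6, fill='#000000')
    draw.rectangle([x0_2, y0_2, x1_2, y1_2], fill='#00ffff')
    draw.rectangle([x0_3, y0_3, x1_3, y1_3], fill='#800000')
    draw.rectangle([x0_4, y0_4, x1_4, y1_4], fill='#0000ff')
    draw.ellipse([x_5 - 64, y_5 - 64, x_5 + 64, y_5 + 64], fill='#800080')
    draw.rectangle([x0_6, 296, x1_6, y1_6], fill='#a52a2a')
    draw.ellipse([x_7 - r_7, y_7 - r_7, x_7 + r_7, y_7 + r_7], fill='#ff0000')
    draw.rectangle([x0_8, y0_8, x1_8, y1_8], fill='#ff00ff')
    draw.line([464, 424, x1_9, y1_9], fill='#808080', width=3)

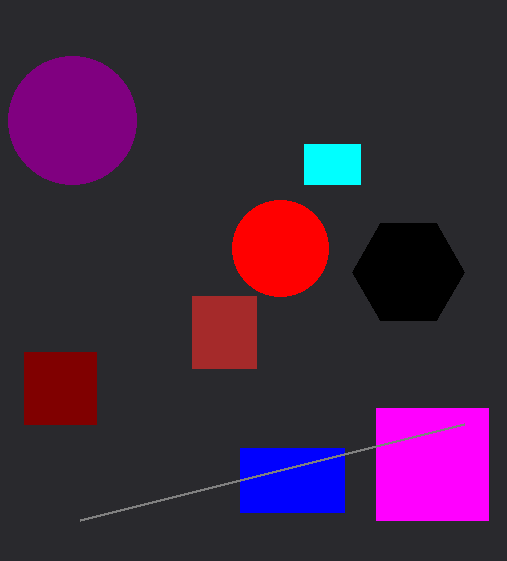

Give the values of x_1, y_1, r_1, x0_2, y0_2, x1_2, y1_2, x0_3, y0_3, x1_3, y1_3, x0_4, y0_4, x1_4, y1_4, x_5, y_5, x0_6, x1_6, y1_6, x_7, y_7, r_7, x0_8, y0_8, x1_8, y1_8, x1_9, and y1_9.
x_1 = 408
y_1 = 272
r_1 = 56
x0_2 = 304
y0_2 = 144
x1_2 = 360
y1_2 = 184
x0_3 = 24
y0_3 = 352
x1_3 = 96
y1_3 = 424
x0_4 = 240
y0_4 = 448
x1_4 = 344
y1_4 = 512
x_5 = 72
y_5 = 120
x0_6 = 192
x1_6 = 256
y1_6 = 368
x_7 = 280
y_7 = 248
r_7 = 48
x0_8 = 376
y0_8 = 408
x1_8 = 488
y1_8 = 520
x1_9 = 80
y1_9 = 520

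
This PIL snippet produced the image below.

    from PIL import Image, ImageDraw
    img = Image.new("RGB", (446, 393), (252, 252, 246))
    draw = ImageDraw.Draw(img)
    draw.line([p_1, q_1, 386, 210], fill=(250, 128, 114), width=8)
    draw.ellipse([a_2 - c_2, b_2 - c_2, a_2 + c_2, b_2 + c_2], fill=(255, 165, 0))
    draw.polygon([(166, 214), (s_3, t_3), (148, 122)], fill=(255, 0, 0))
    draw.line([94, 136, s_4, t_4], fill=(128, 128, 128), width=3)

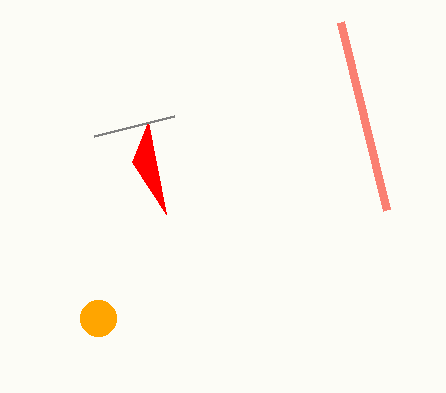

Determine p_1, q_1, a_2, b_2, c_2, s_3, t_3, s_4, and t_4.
p_1 = 340
q_1 = 22
a_2 = 98
b_2 = 318
c_2 = 18
s_3 = 132
t_3 = 162
s_4 = 174
t_4 = 116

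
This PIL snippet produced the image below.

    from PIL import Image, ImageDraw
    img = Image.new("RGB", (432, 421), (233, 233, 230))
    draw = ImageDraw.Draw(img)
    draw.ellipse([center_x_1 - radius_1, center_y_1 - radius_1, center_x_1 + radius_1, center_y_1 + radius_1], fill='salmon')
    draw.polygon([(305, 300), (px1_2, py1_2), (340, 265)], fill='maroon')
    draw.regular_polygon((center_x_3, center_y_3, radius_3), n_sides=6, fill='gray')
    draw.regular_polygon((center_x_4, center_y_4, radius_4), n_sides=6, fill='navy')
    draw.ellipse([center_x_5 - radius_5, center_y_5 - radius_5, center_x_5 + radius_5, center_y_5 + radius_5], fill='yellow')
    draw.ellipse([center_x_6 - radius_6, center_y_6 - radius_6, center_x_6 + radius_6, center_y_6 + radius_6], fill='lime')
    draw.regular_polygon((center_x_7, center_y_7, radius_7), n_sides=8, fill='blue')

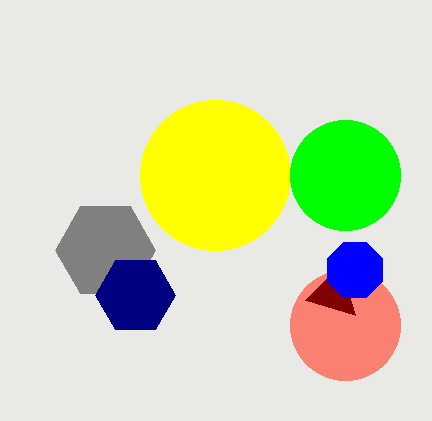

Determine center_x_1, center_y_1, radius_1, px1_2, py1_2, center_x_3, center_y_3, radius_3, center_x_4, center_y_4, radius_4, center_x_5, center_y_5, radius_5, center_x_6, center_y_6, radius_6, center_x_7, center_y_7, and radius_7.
center_x_1 = 345
center_y_1 = 325
radius_1 = 55
px1_2 = 355
py1_2 = 315
center_x_3 = 105
center_y_3 = 250
radius_3 = 50
center_x_4 = 135
center_y_4 = 295
radius_4 = 40
center_x_5 = 215
center_y_5 = 175
radius_5 = 75
center_x_6 = 345
center_y_6 = 175
radius_6 = 55
center_x_7 = 355
center_y_7 = 270
radius_7 = 30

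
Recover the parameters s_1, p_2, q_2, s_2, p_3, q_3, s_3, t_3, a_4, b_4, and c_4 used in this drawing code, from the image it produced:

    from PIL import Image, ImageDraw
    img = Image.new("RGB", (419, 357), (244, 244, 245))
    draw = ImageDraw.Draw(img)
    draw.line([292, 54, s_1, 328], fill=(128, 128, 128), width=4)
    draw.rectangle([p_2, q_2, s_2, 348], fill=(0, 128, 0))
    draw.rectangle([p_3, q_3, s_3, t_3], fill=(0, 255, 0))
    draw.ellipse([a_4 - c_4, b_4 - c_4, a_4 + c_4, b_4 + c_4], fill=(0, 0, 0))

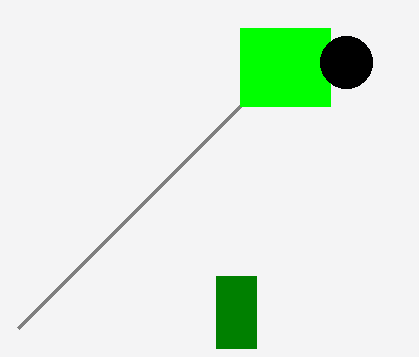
s_1 = 18; p_2 = 216; q_2 = 276; s_2 = 256; p_3 = 240; q_3 = 28; s_3 = 330; t_3 = 106; a_4 = 346; b_4 = 62; c_4 = 26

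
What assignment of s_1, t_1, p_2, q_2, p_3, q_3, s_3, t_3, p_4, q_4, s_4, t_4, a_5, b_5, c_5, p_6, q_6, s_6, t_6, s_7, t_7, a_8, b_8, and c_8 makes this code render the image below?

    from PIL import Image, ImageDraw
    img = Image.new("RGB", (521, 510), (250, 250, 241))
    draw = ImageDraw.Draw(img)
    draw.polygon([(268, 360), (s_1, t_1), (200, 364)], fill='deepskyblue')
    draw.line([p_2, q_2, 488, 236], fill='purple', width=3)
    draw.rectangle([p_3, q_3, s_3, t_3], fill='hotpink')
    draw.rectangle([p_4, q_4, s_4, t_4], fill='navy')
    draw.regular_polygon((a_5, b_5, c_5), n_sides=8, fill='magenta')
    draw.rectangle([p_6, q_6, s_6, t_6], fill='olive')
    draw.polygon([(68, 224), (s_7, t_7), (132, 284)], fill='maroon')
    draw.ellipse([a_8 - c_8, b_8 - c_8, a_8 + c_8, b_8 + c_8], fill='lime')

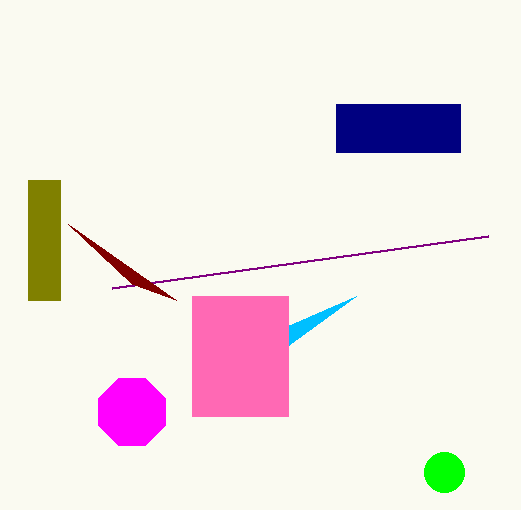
s_1 = 356, t_1 = 296, p_2 = 112, q_2 = 288, p_3 = 192, q_3 = 296, s_3 = 288, t_3 = 416, p_4 = 336, q_4 = 104, s_4 = 460, t_4 = 152, a_5 = 132, b_5 = 412, c_5 = 36, p_6 = 28, q_6 = 180, s_6 = 60, t_6 = 300, s_7 = 176, t_7 = 300, a_8 = 444, b_8 = 472, c_8 = 20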